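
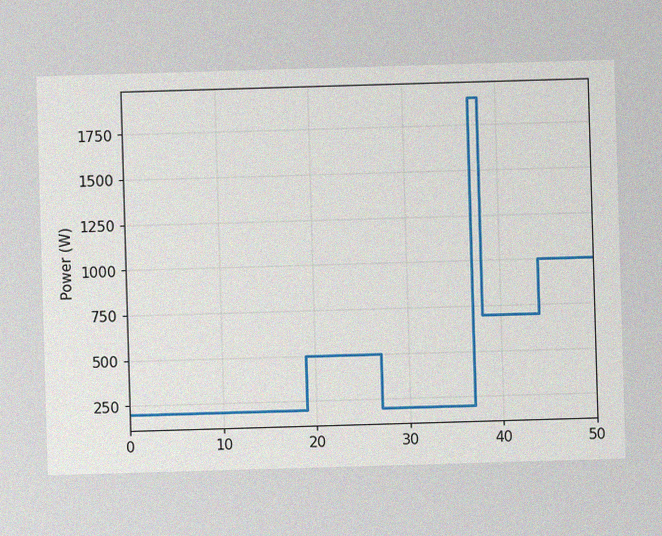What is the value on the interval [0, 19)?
200W

The image has some photo noise and uneven lighting. On [0, 19) the step sits at 200W.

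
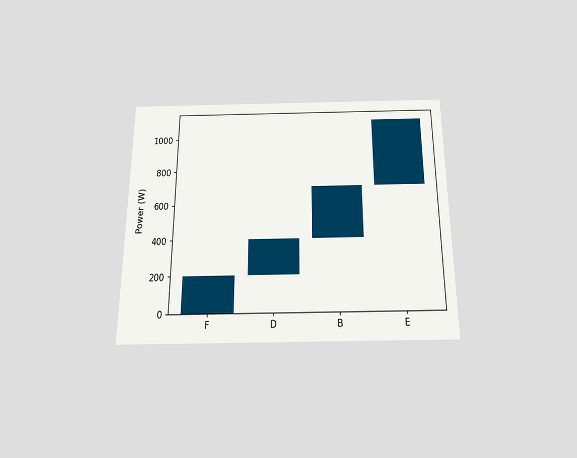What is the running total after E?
The chart is viewed slightly from below. After E the running total reaches 1100W.

1100W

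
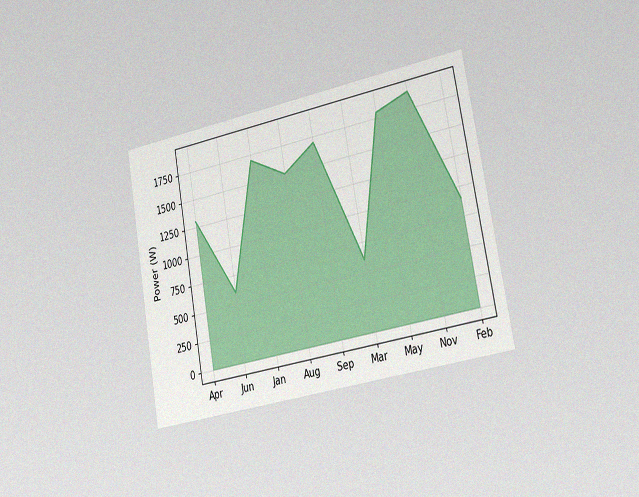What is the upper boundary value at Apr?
The chart is tilted about 10° counter-clockwise and viewed slightly from the right, with some photo noise. At Apr the upper boundary is at 1300W.

1300W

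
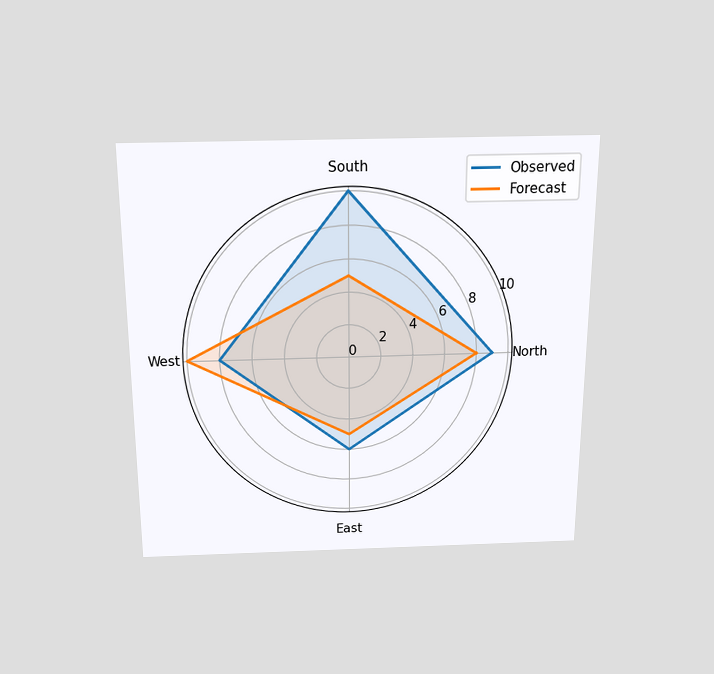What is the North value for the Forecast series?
8

The chart is viewed slightly from above. On the North axis, Forecast reaches 8.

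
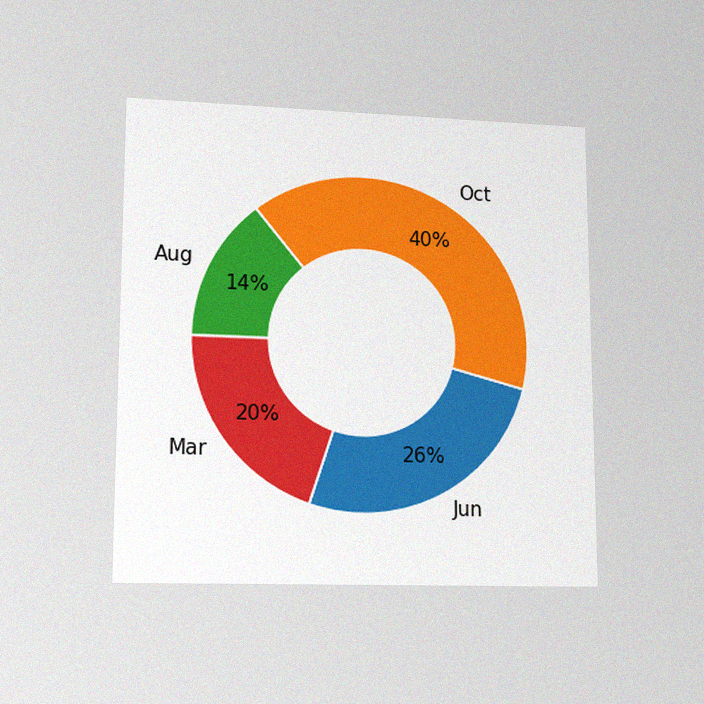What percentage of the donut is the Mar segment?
The chart is viewed at a slight angle, with some photo noise. The Mar segment takes up 20% of the ring.

20%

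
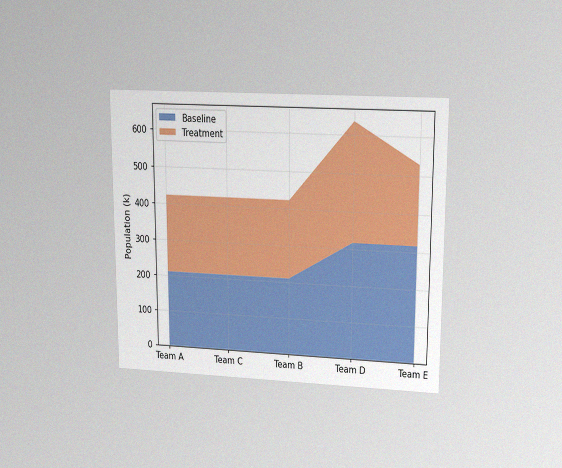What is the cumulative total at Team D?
636k

The chart is viewed at a slight angle, with some photo noise. The stacked total at Team D reaches 636k.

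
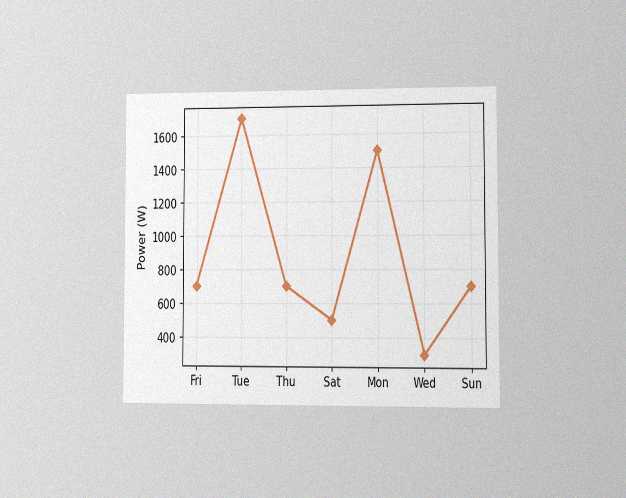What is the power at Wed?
The chart is viewed at a slight angle, with some photo noise. At Wed, the line is at 300W.

300W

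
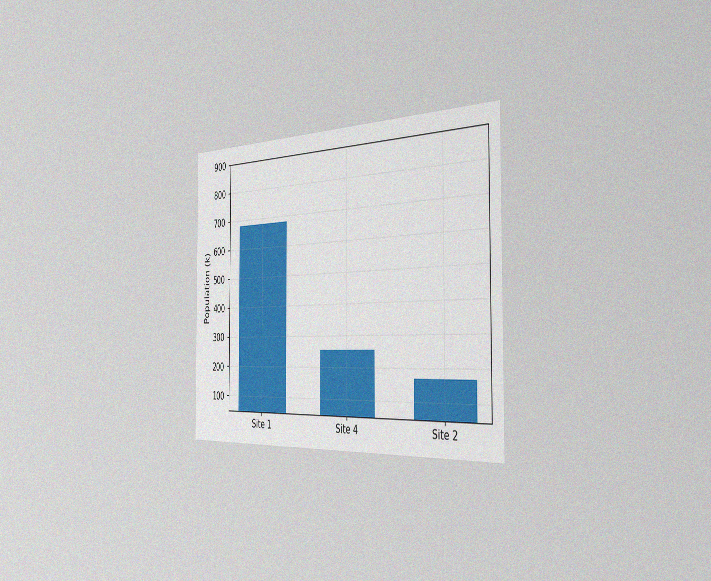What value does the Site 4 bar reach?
The chart is viewed slightly from the right, with some photo noise. Reading along the chart's y-axis, the Site 4 bar reaches 255k.

255k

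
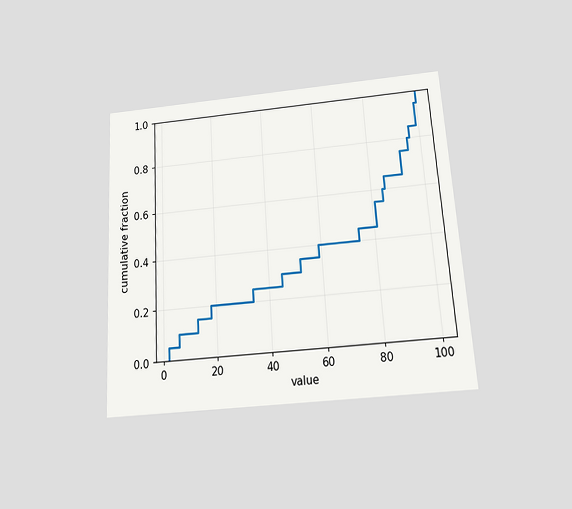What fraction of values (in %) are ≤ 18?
20%

The chart is tilted about 3° counter-clockwise and viewed slightly from below. At x=18 the ECDF step is at 20%.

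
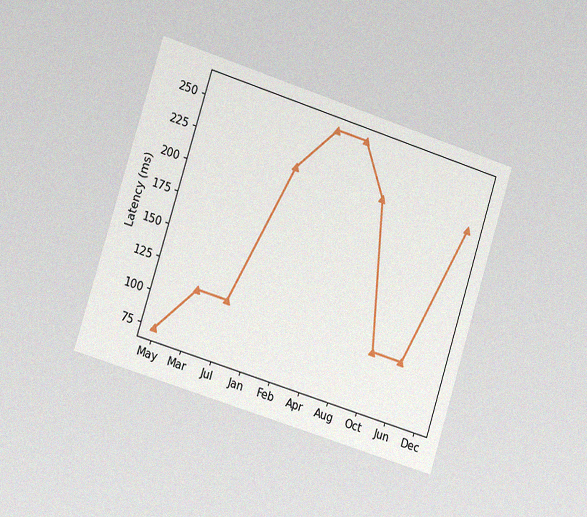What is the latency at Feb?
259ms

The chart is tilted about 17° clockwise and viewed slightly from the left, with some photo noise. At Feb, the line is at 259ms.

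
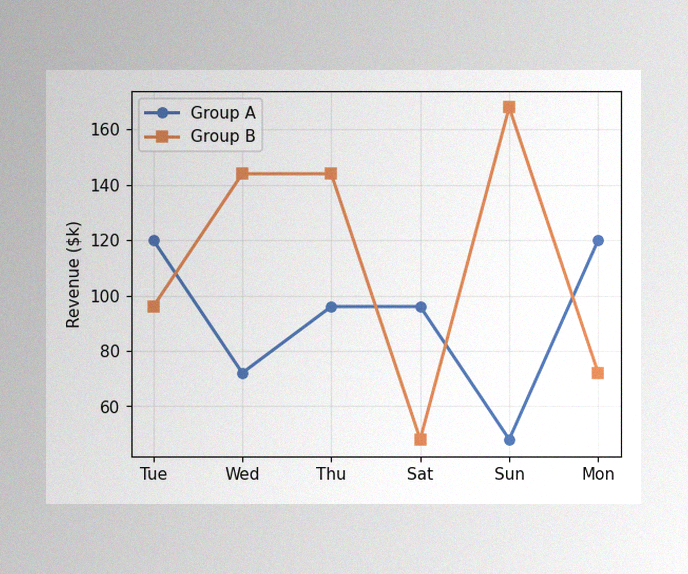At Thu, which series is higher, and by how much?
The image has some photo noise and uneven lighting. At Thu, Group B sits above the other line by $48k.

Group B, by $48k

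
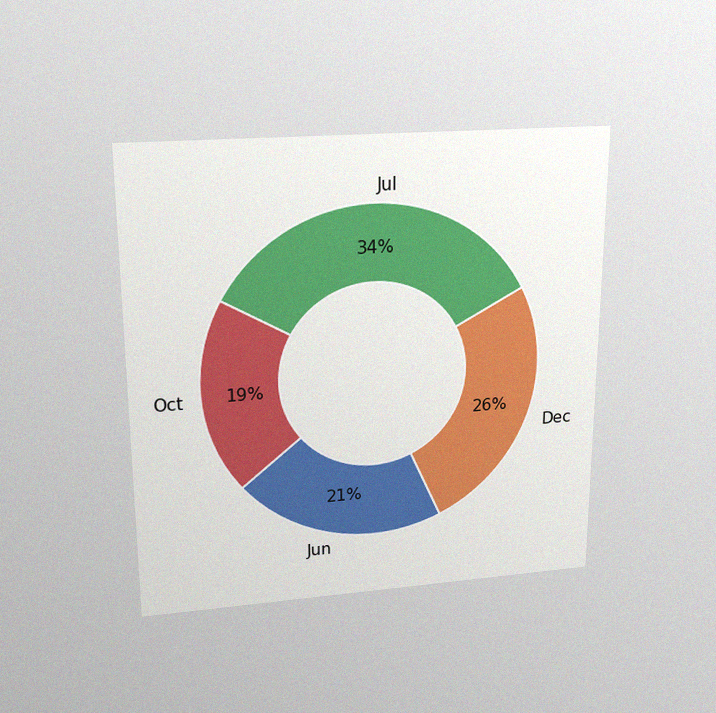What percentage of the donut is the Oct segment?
19%

The chart is viewed slightly from above, with some photo noise. The Oct segment takes up 19% of the ring.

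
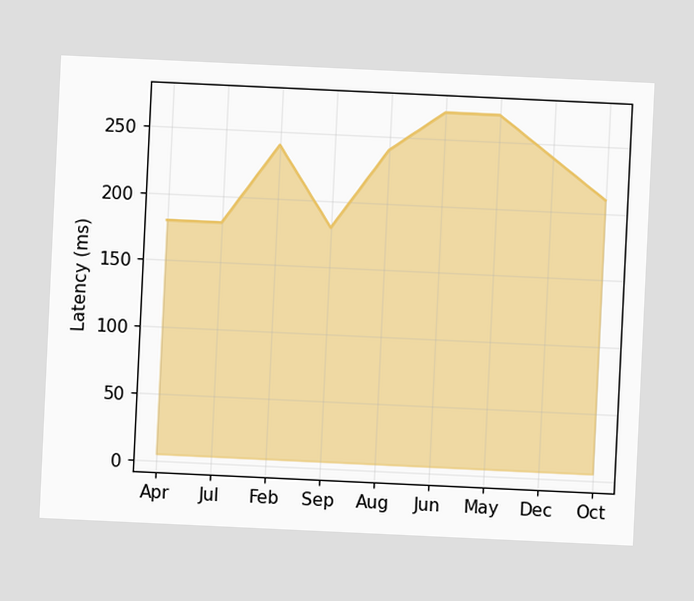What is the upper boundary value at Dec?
The chart is tilted about 3° clockwise. At Dec the upper boundary is at 240ms.

240ms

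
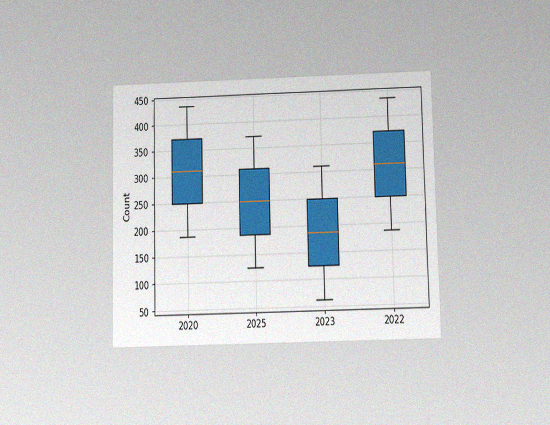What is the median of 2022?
The chart is viewed slightly from below, with some photo noise. The median line in the 2022 box sits at 310.

310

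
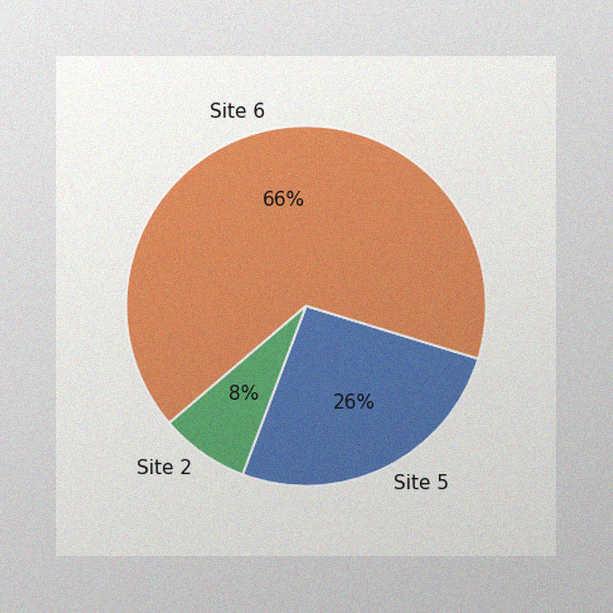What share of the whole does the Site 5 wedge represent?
26%

The image has some photo noise and uneven lighting. The Site 5 slice takes up 26% of the pie.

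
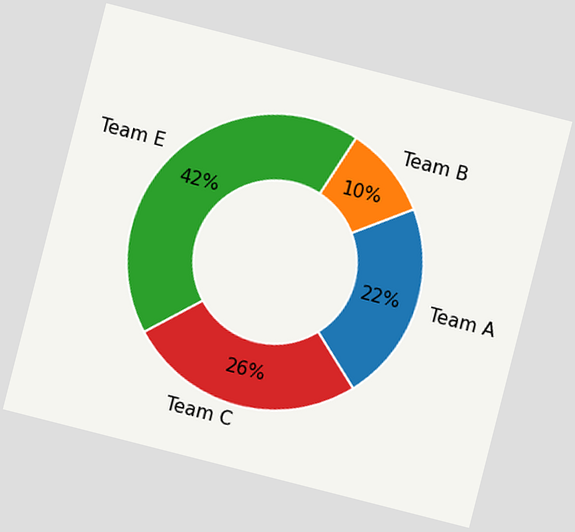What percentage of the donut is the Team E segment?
The chart is tilted about 14° clockwise. The Team E segment takes up 42% of the ring.

42%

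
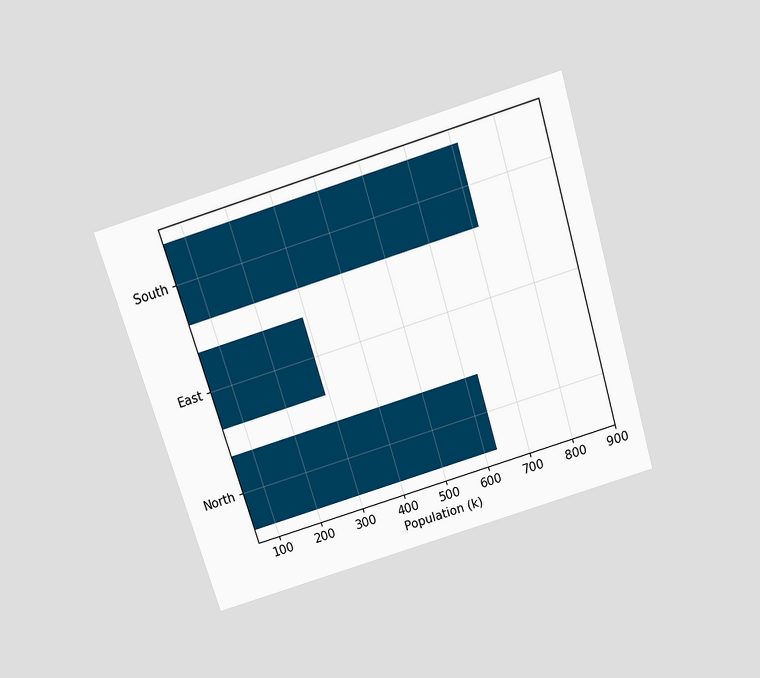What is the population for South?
714k

The chart is tilted about 17° counter-clockwise and viewed slightly from above. Reading along the chart's x-axis, the South bar reaches 714k.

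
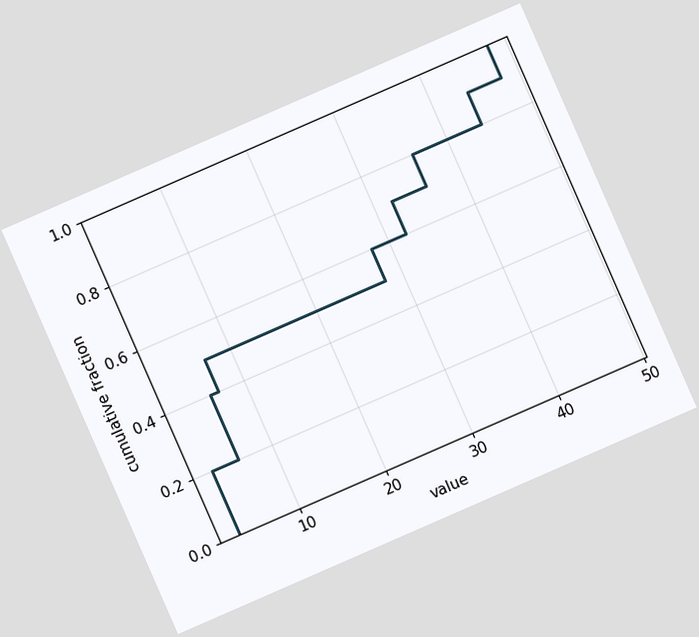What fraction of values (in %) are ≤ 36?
The chart is tilted about 24° counter-clockwise. At x=36 the ECDF step is at 80%.

80%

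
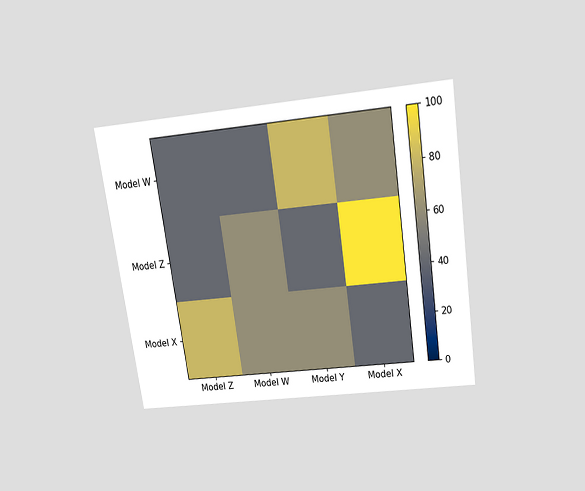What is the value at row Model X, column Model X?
40

The chart is tilted about 8° counter-clockwise and viewed slightly from above. Matching cell (Model X, Model X) against the colorbar gives 40.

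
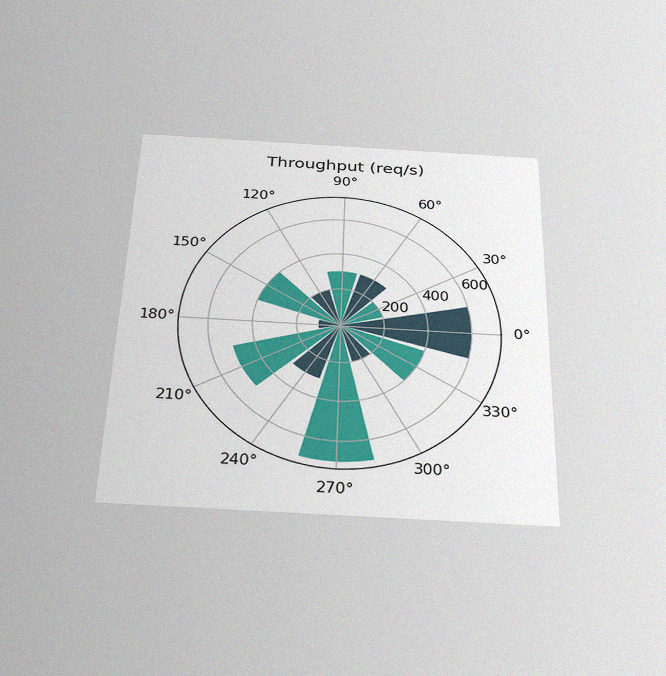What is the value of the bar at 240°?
300req/s

The chart is viewed slightly from below, with some photo noise. The bar at 240° reaches 300req/s on the radial axis.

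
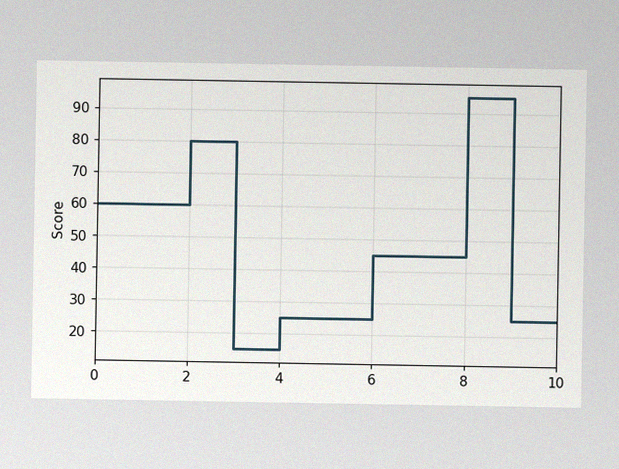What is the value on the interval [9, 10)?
The image has some photo noise and uneven lighting. On [9, 10) the step sits at 25.

25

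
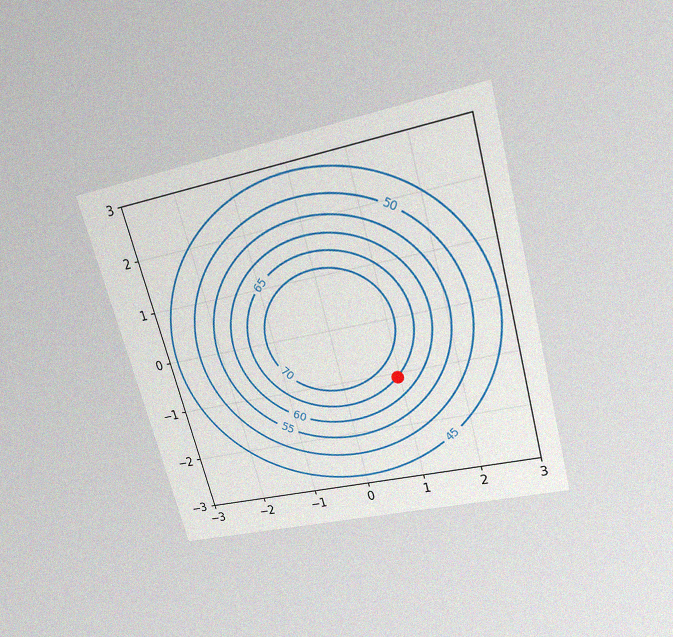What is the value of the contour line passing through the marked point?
The chart is tilted about 15° counter-clockwise and viewed slightly from above, with some photo noise. The marked point sits on the contour labelled 65.

65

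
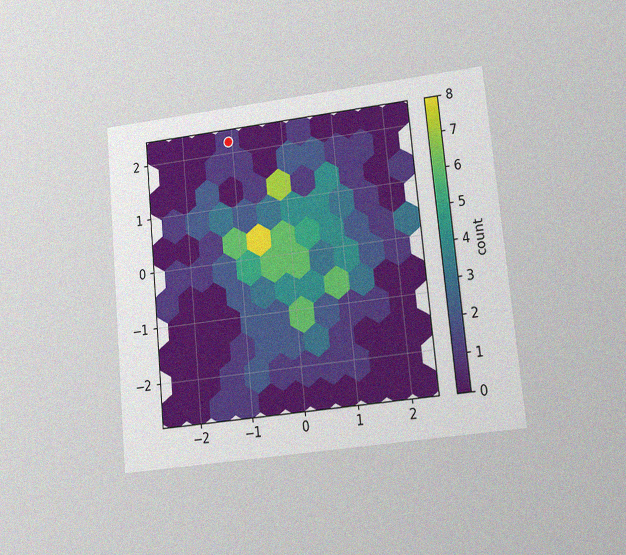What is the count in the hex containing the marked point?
1

The chart is tilted about 6° counter-clockwise and viewed at a slight angle, with some photo noise. The marked hex reads 1 on the colorbar.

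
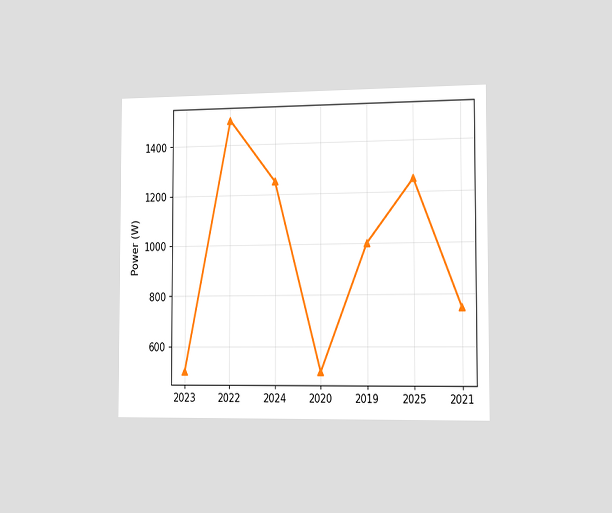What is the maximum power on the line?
The chart is viewed slightly from the right. The highest point is at 2022, and reading across to the y-axis gives 1500W.

1500W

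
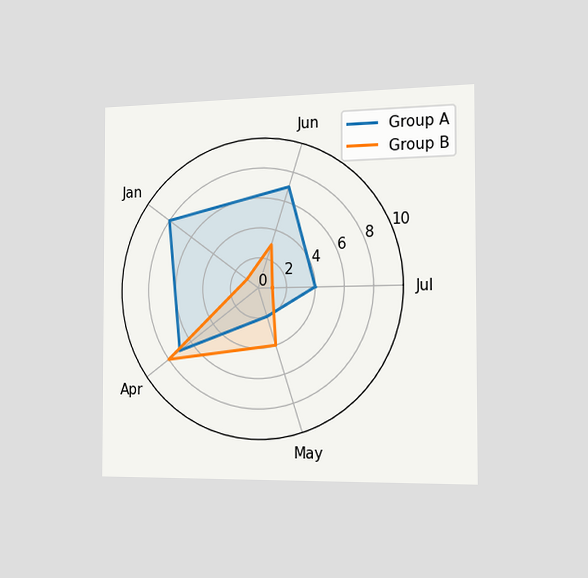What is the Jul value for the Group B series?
1

The chart is viewed slightly from the right. On the Jul axis, Group B reaches 1.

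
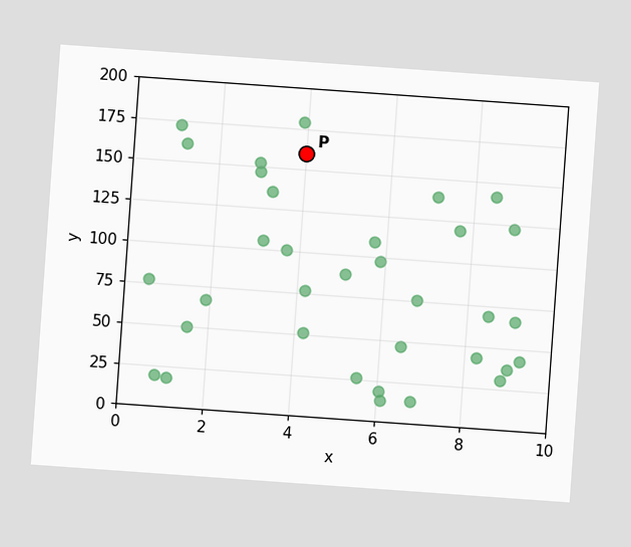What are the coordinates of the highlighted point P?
The chart is tilted about 4° clockwise. Following the gridlines from P to each axis, P sits at (4, 160).

(4, 160)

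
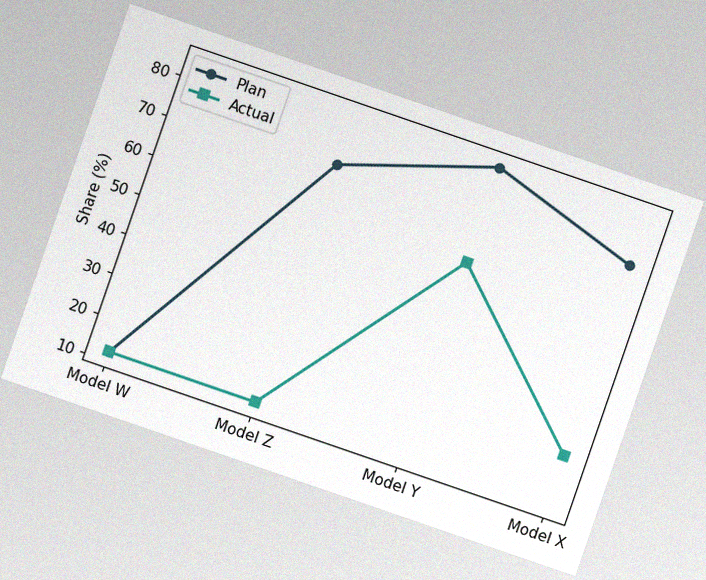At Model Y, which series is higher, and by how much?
The chart is tilted about 19° clockwise, with some photo noise. At Model Y, Plan sits above the other line by 24%.

Plan, by 24%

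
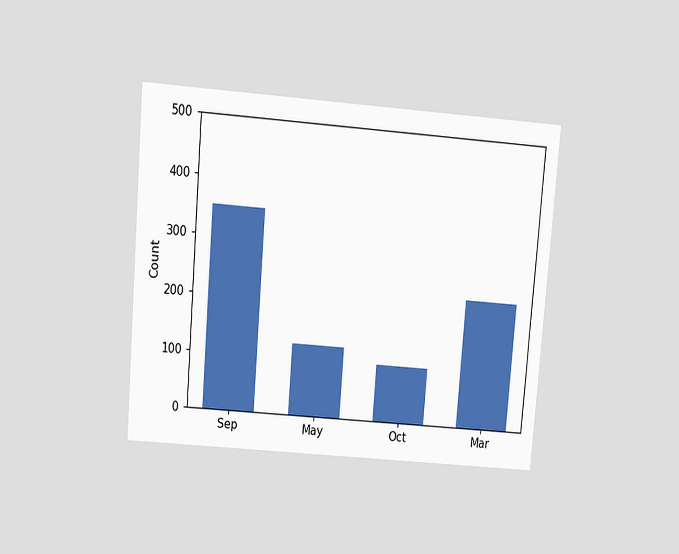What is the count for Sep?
350

The chart is tilted about 5° clockwise and viewed slightly from above. Reading along the chart's y-axis, the Sep bar reaches 350.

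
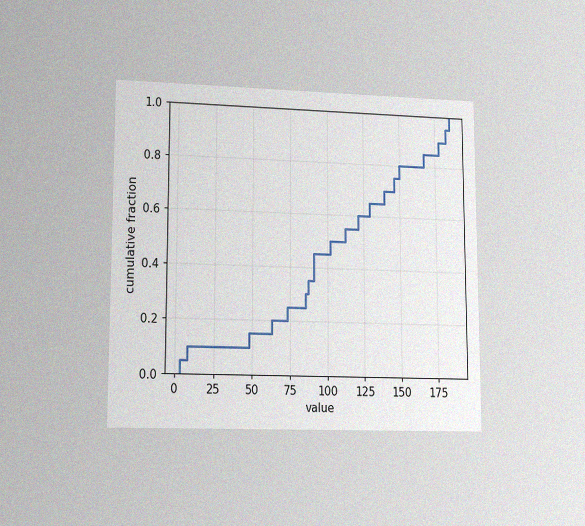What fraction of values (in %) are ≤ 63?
20%

The chart is viewed at a slight angle, with some photo noise. At x=63 the ECDF step is at 20%.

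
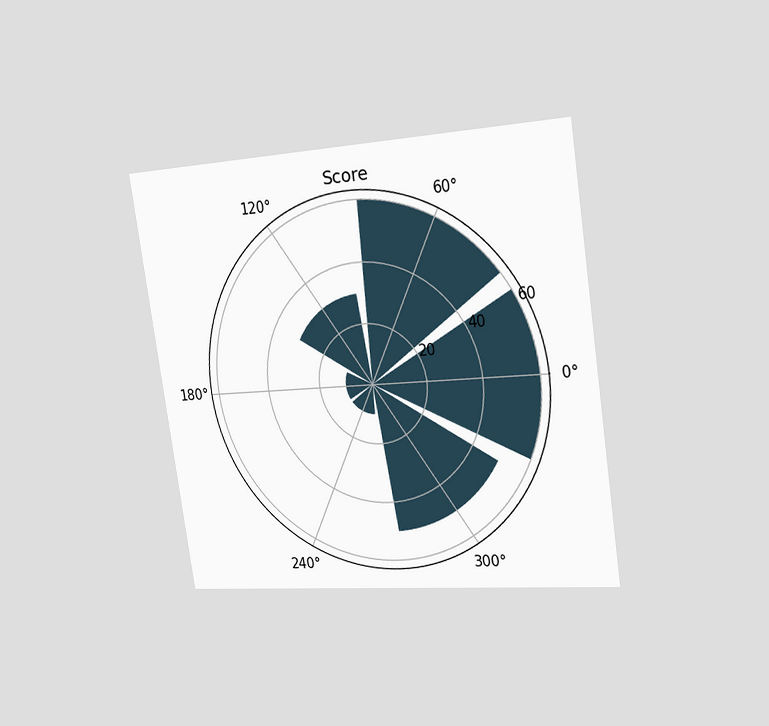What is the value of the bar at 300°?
The chart is tilted about 9° counter-clockwise and viewed slightly from the right. The bar at 300° reaches 50 on the radial axis.

50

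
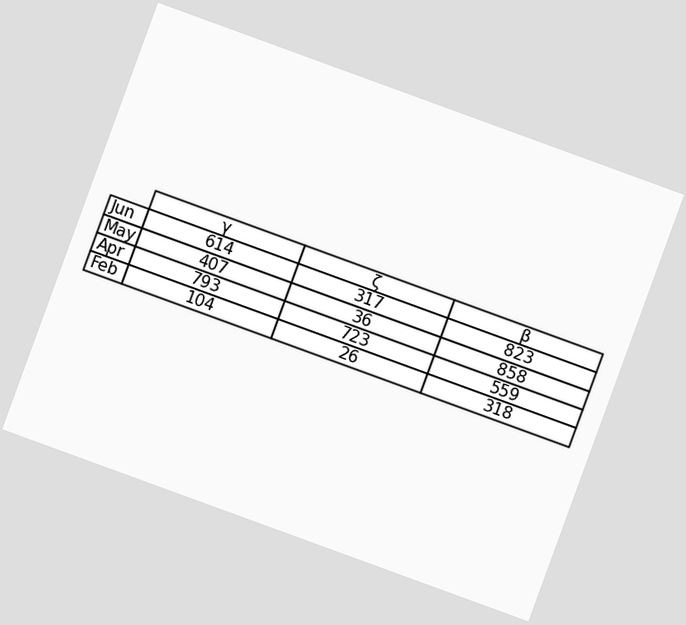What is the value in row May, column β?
858

The chart is tilted about 20° clockwise. The (May, β) cell reads 858.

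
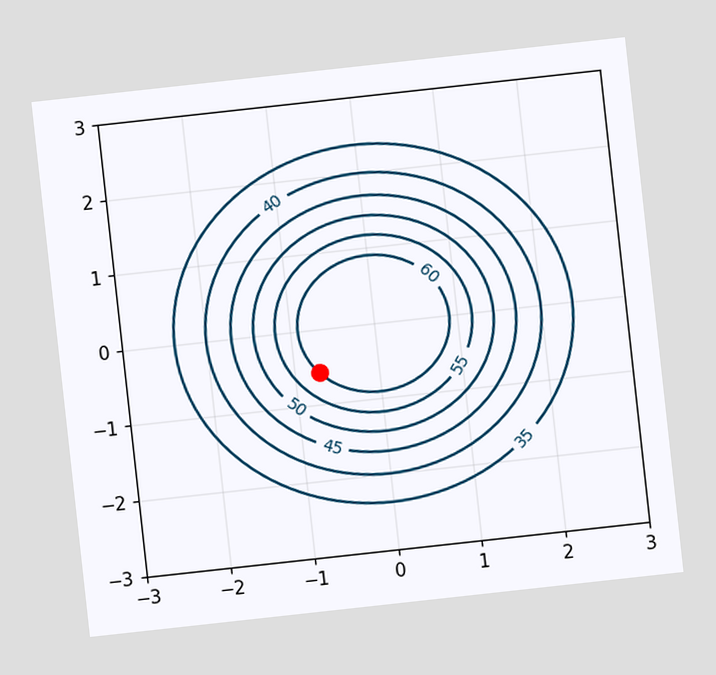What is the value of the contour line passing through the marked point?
60

The chart is tilted about 6° counter-clockwise. The marked point sits on the contour labelled 60.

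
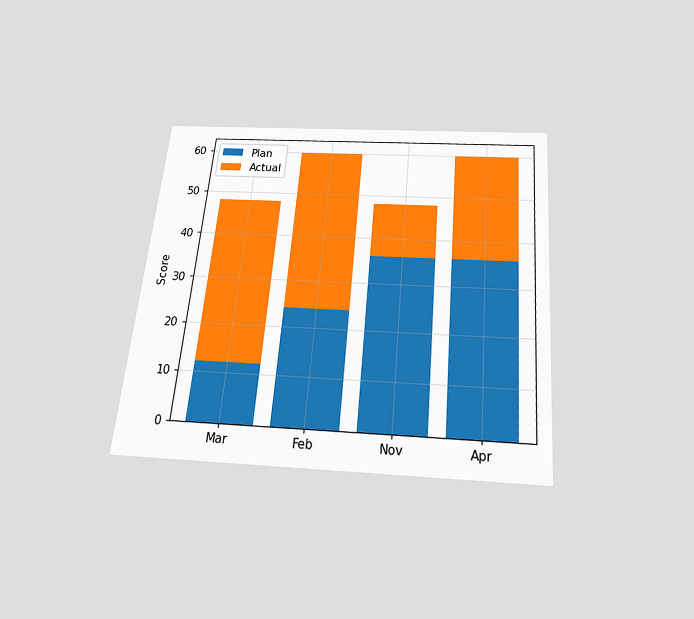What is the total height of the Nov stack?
48

The chart is tilted about 5° clockwise and viewed slightly from below. The Nov stack's top reaches 48 on the y-axis.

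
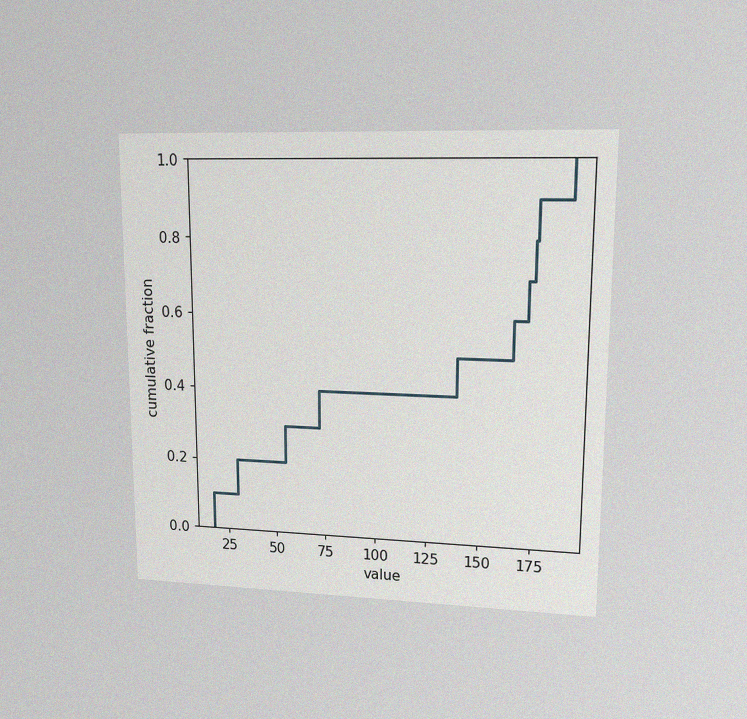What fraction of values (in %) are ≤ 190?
100%

The chart is viewed at a slight angle, with some photo noise. At x=190 the ECDF step is at 100%.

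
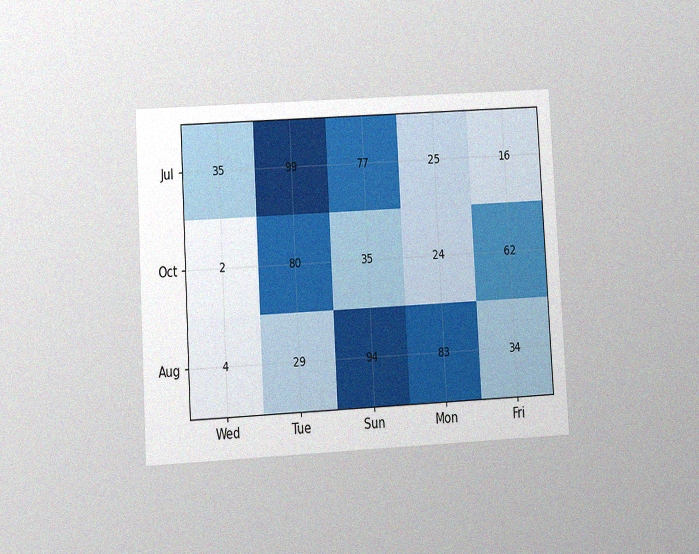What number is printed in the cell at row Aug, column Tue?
The chart is tilted about 3° counter-clockwise and viewed at a slight angle, with some photo noise. The (Aug, Tue) cell reads 29.

29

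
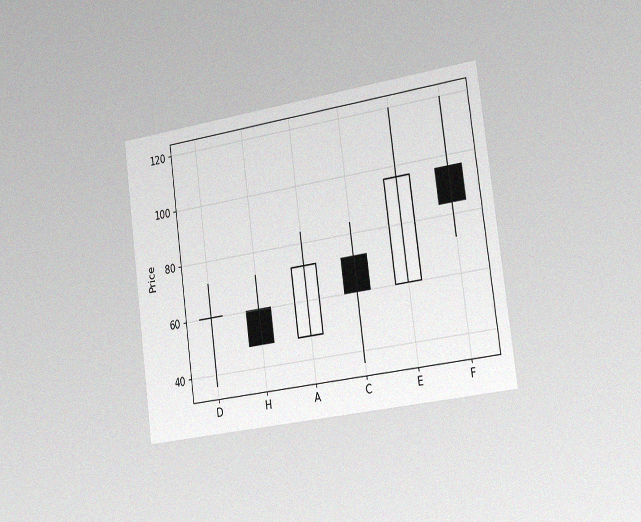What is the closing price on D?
The chart is tilted about 8° counter-clockwise and viewed slightly from the right, with some photo noise. The D candle closes at 60.

60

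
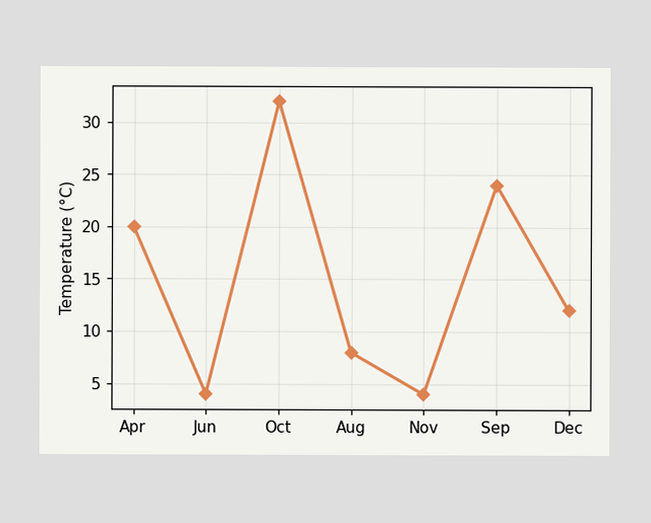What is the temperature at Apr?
At Apr, the line is at 20°C.

20°C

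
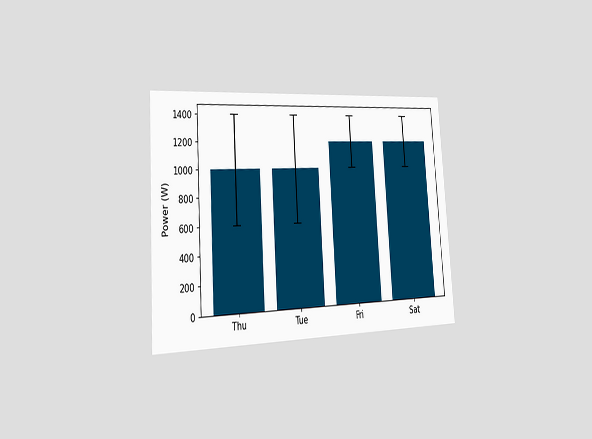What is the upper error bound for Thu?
The chart is tilted about 4° counter-clockwise and viewed slightly from the left. The Thu bar's upper whisker reaches 1400W.

1400W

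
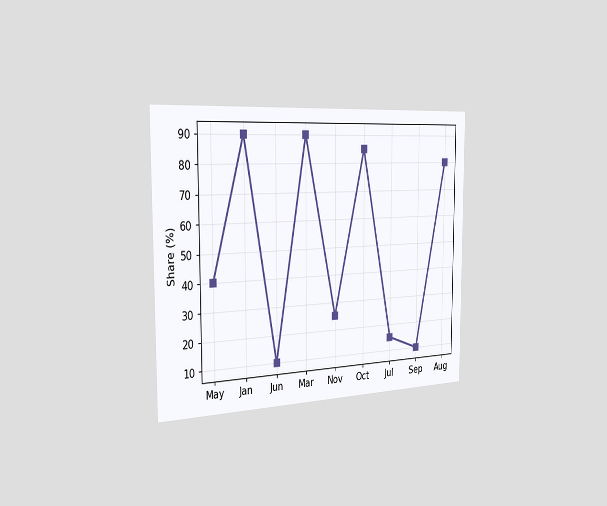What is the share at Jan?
90%

The chart is viewed slightly from the left. At Jan, the line is at 90%.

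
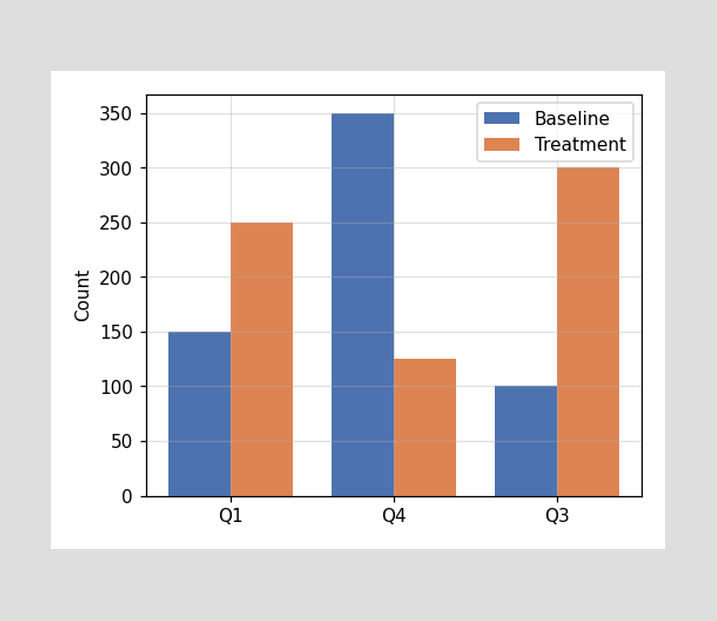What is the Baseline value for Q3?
The Baseline bar at Q3 reaches 100 on the y-axis.

100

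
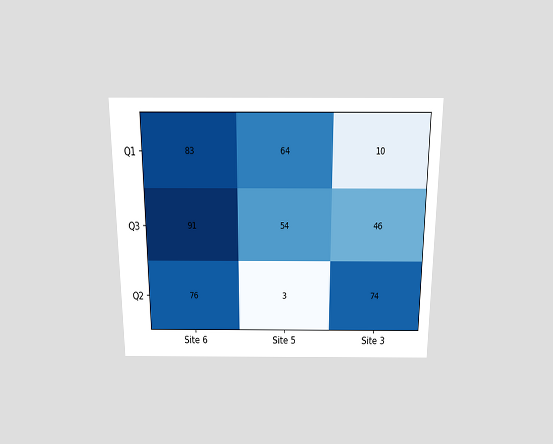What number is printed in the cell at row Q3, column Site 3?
46

The chart is viewed slightly from above. The (Q3, Site 3) cell reads 46.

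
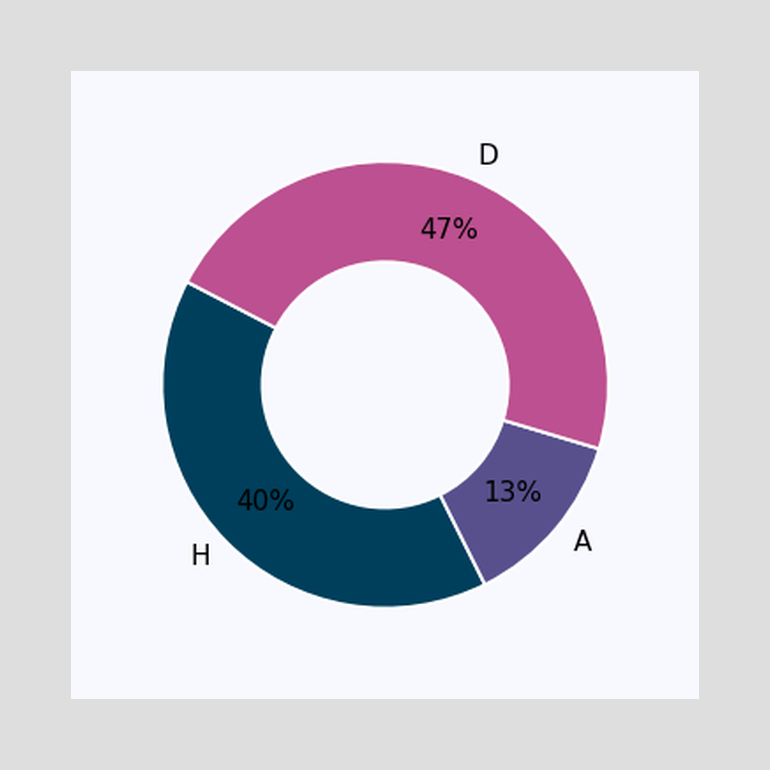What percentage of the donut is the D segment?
The D segment takes up 47% of the ring.

47%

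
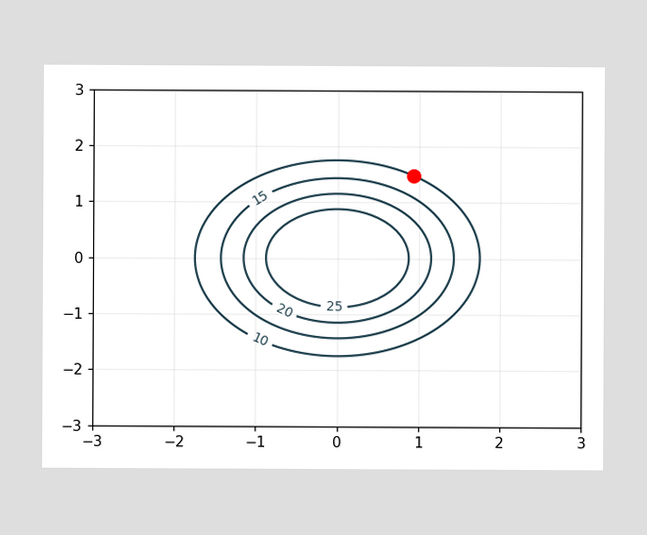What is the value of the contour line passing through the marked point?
The marked point sits on the contour labelled 10.

10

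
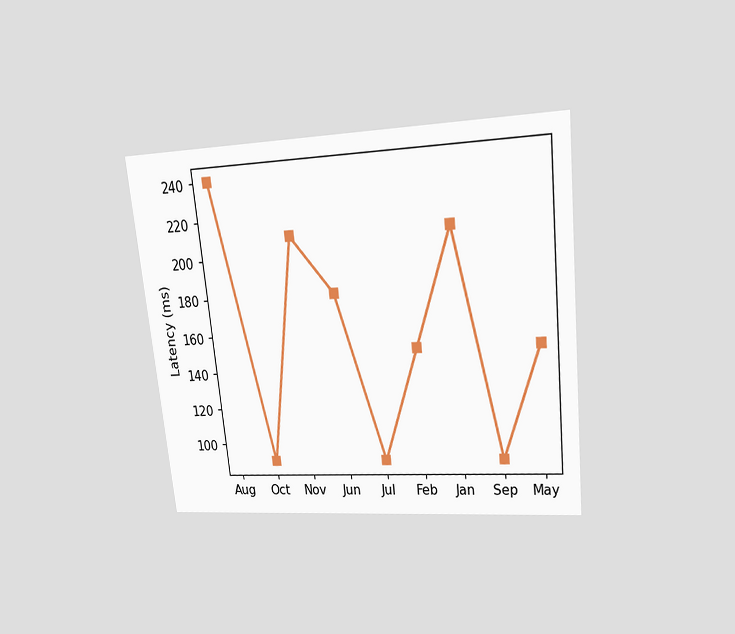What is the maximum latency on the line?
The chart is tilted about 6° counter-clockwise and viewed at a slight angle. The highest point is at Aug, and reading across to the y-axis gives 240ms.

240ms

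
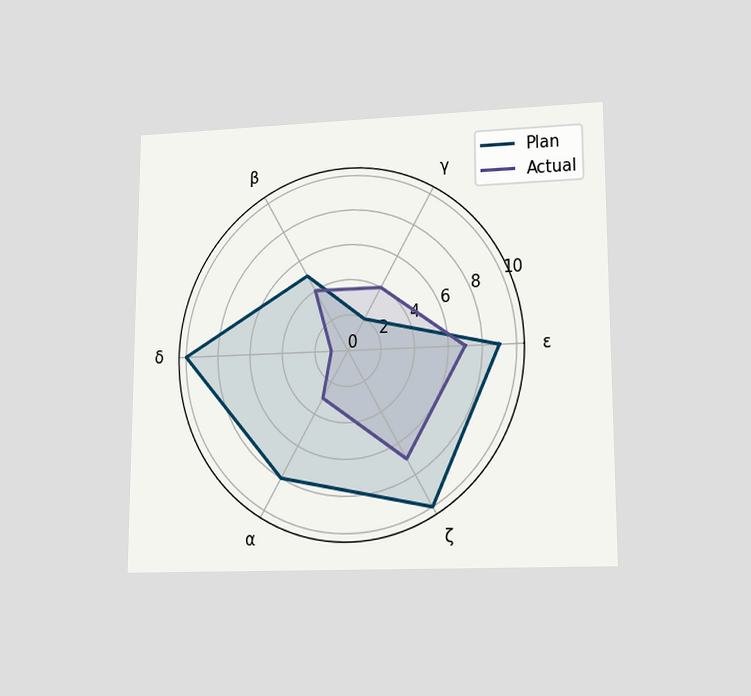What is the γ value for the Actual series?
4

The chart is viewed at a slight angle. On the γ axis, Actual reaches 4.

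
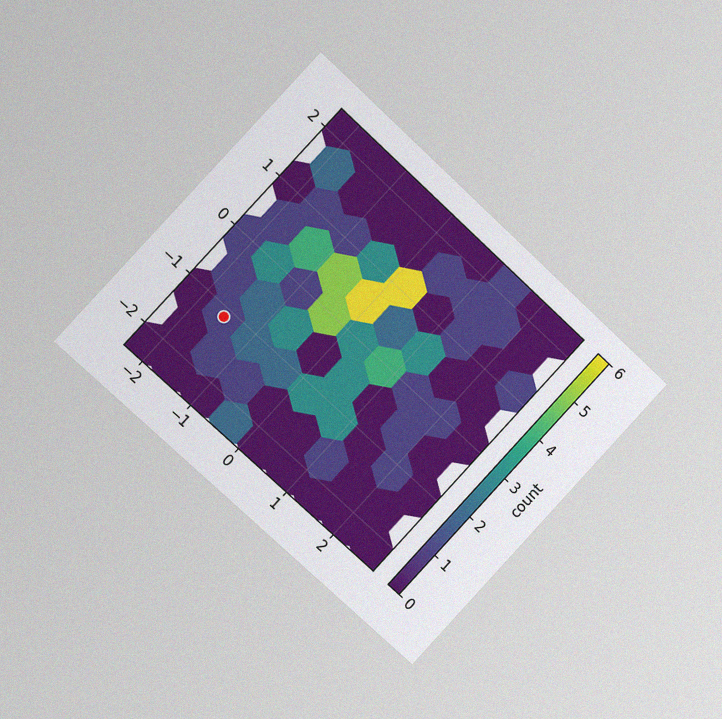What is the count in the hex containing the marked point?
1

The chart is tilted about 43° clockwise and viewed slightly from the left, with some photo noise. The marked hex reads 1 on the colorbar.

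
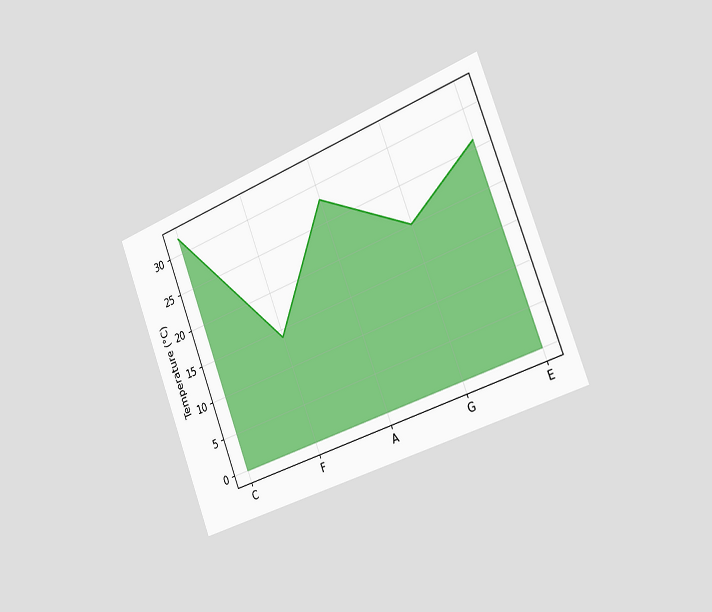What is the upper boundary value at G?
The chart is tilted about 21° counter-clockwise and viewed slightly from the right. At G the upper boundary is at 20°C.

20°C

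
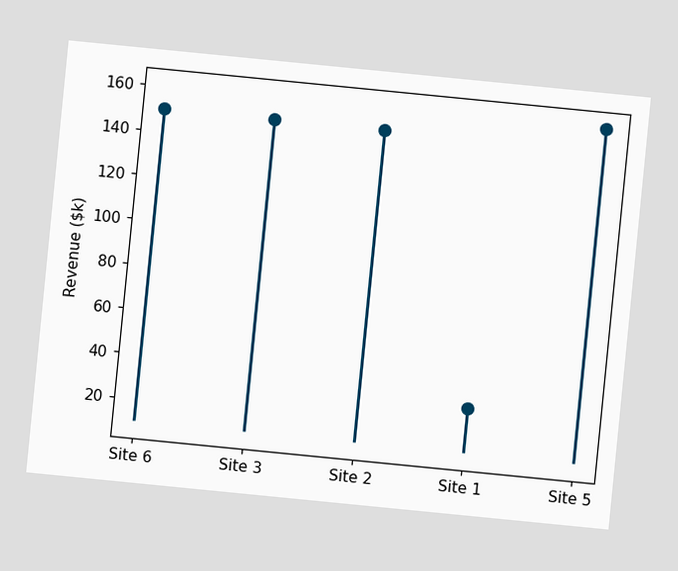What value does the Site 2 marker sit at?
$150k

The chart is tilted about 6° clockwise. The Site 2 marker sits at $150k.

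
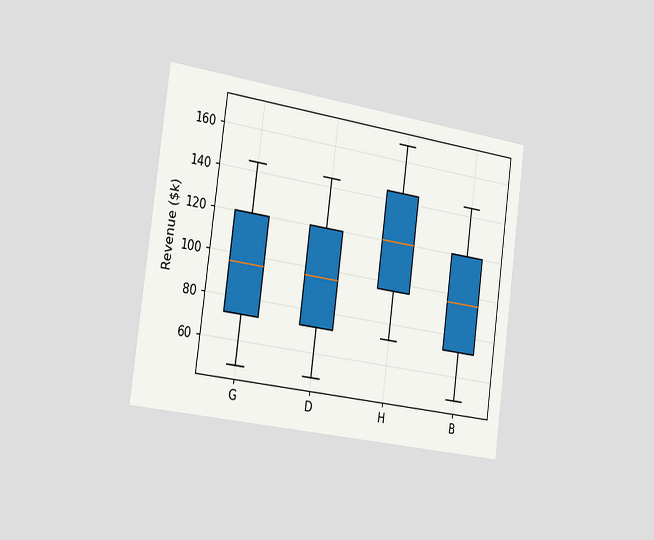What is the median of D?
The chart is tilted about 8° clockwise and viewed slightly from the left. The median line in the D box sits at $96k.

$96k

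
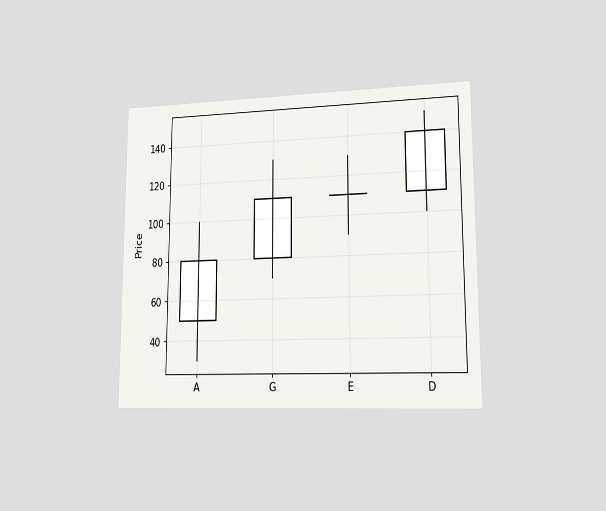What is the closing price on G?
The chart is viewed at a slight angle. The G candle closes at 110.

110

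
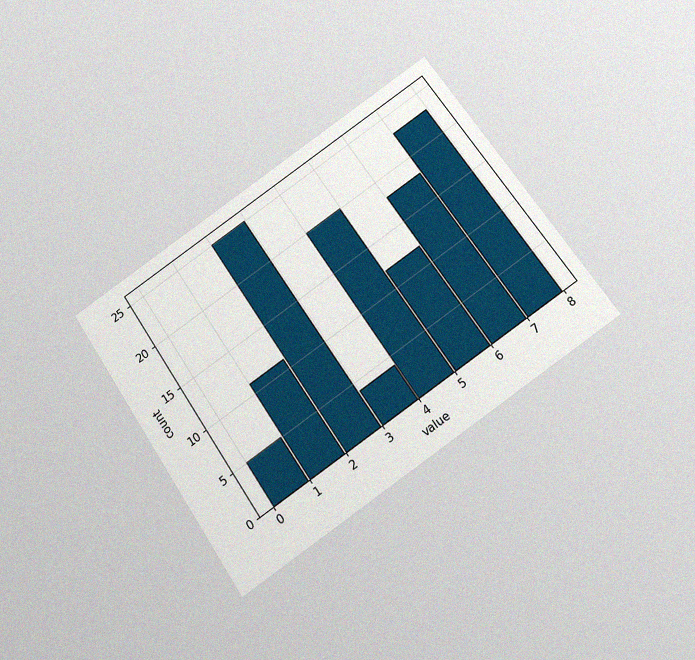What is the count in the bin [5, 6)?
The chart is tilted about 34° counter-clockwise and viewed slightly from below, with some photo noise. The [5, 6) bin has height 12.

12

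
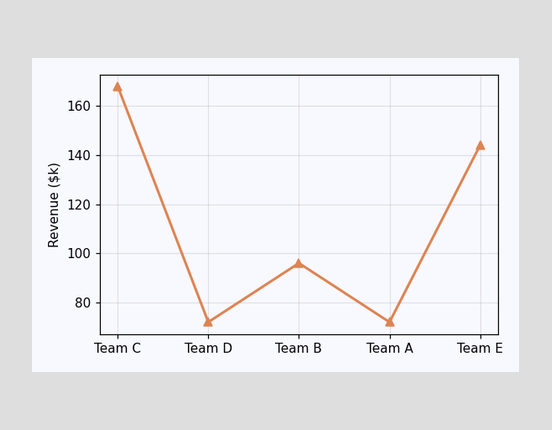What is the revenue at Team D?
At Team D, the line is at $72k.

$72k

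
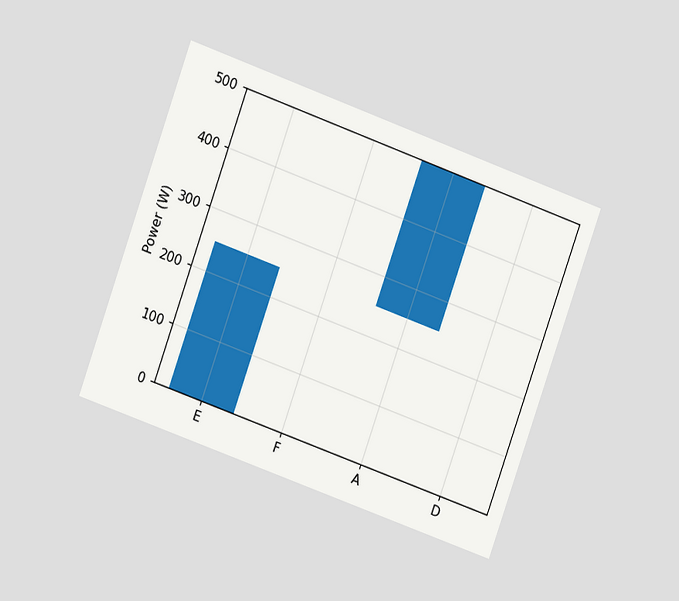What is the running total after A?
The chart is tilted about 20° clockwise and viewed at a slight angle. After A the running total reaches 500W.

500W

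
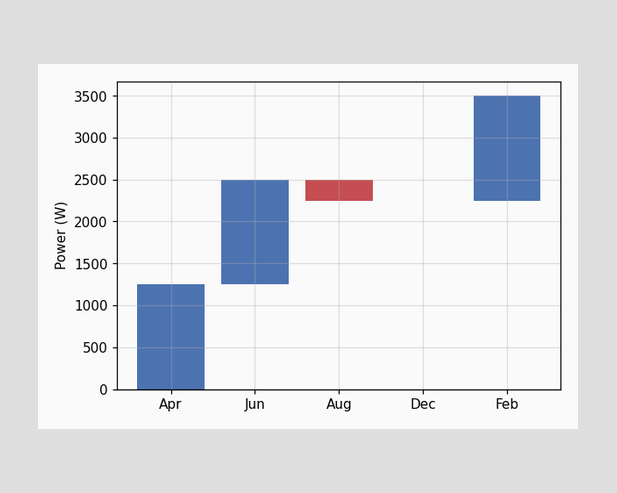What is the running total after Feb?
After Feb the running total reaches 3500W.

3500W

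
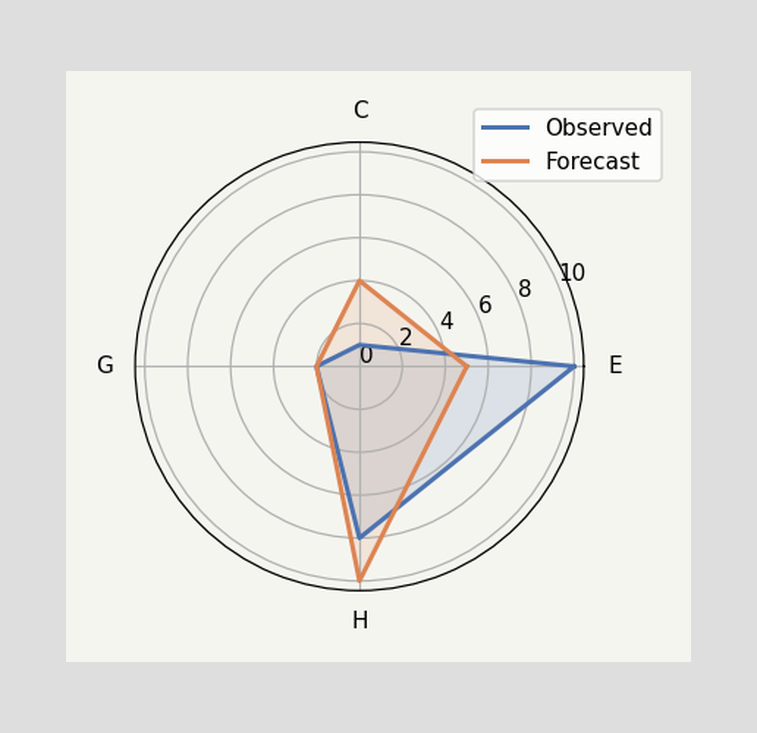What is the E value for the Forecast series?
5

On the E axis, Forecast reaches 5.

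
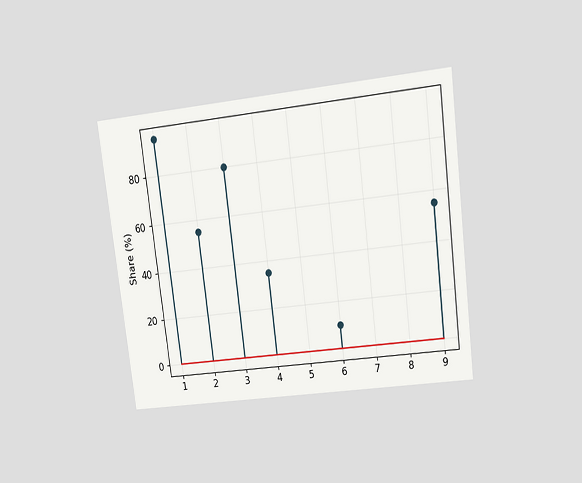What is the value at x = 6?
10%

The chart is tilted about 7° counter-clockwise and viewed at a slight angle. The stem at x=6 reaches 10%.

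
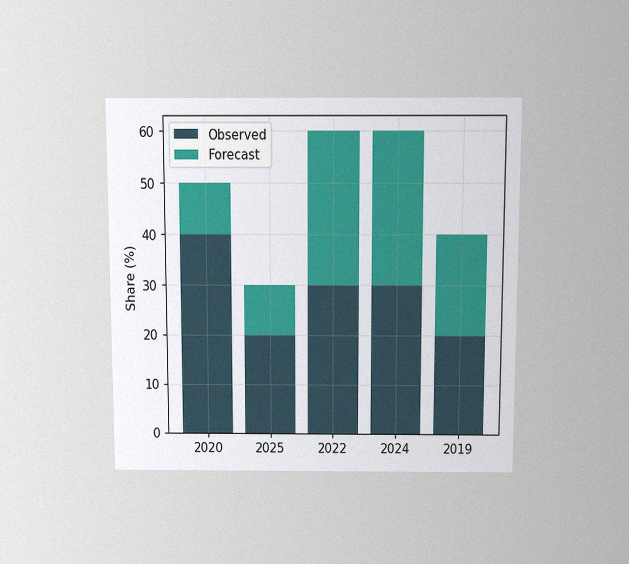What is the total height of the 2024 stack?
60%

The chart is viewed slightly from above, with some photo noise. The 2024 stack's top reaches 60% on the y-axis.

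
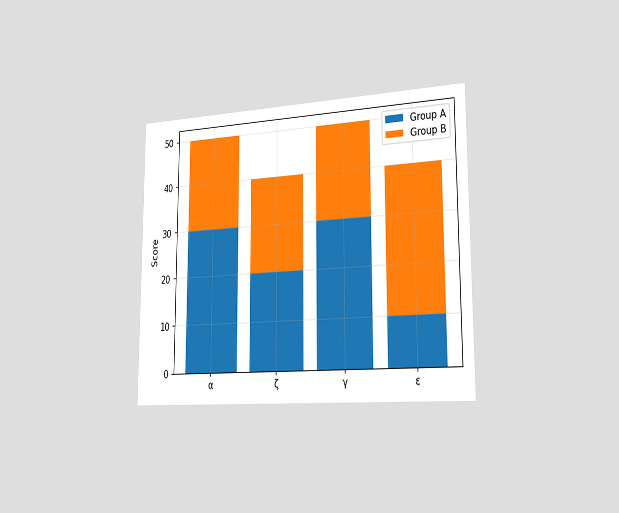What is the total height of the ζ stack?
40

The chart is viewed slightly from the right. The ζ stack's top reaches 40 on the y-axis.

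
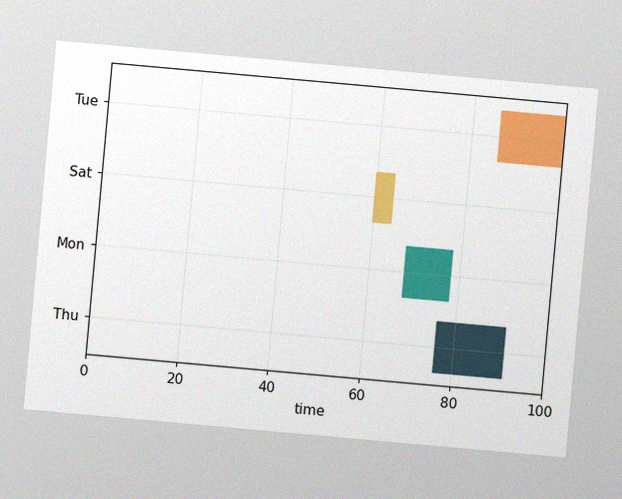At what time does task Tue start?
The chart is tilted about 5° clockwise, with some photo noise. The Tue bar begins at t=86.

86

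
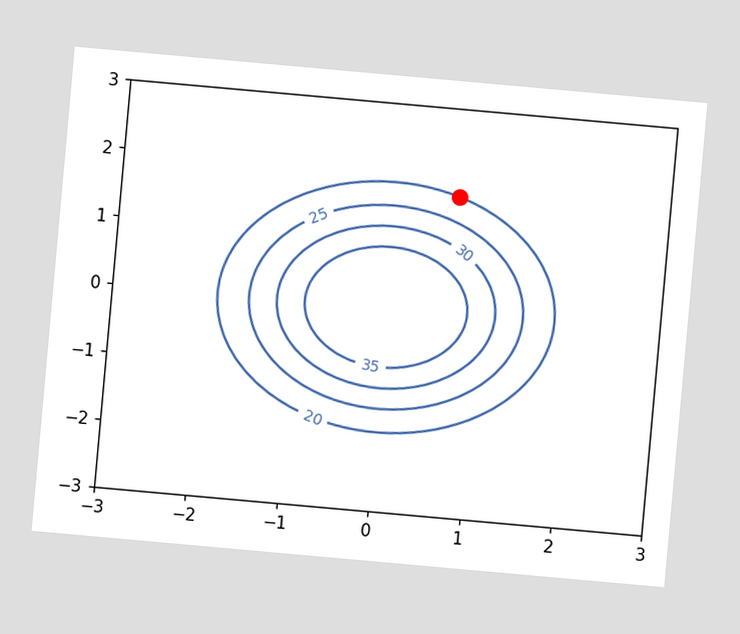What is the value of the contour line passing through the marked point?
The chart is tilted about 5° clockwise. The marked point sits on the contour labelled 20.

20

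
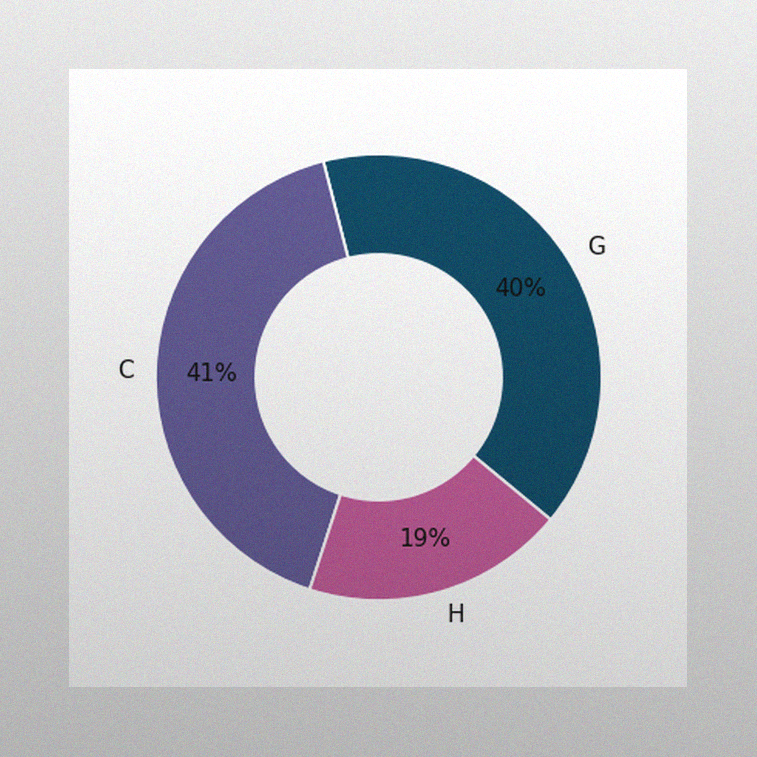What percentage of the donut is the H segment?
The image has some photo noise and uneven lighting. The H segment takes up 19% of the ring.

19%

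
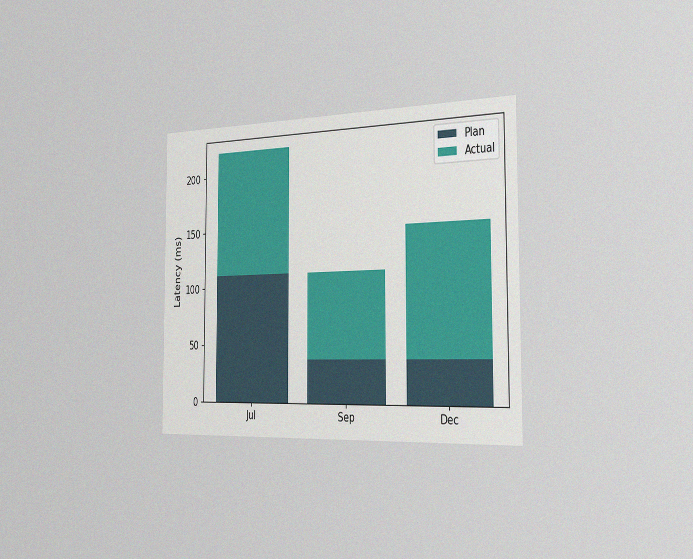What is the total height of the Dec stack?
The chart is viewed slightly from the right, with some photo noise. The Dec stack's top reaches 148ms on the y-axis.

148ms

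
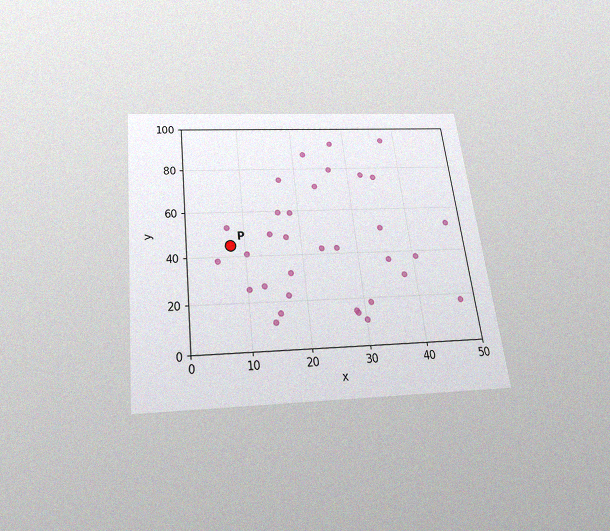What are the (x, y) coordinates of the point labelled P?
(7.5, 45)

The chart is tilted about 7° counter-clockwise and viewed slightly from below, with some photo noise. Following the gridlines from P to each axis, P sits at (7.5, 45).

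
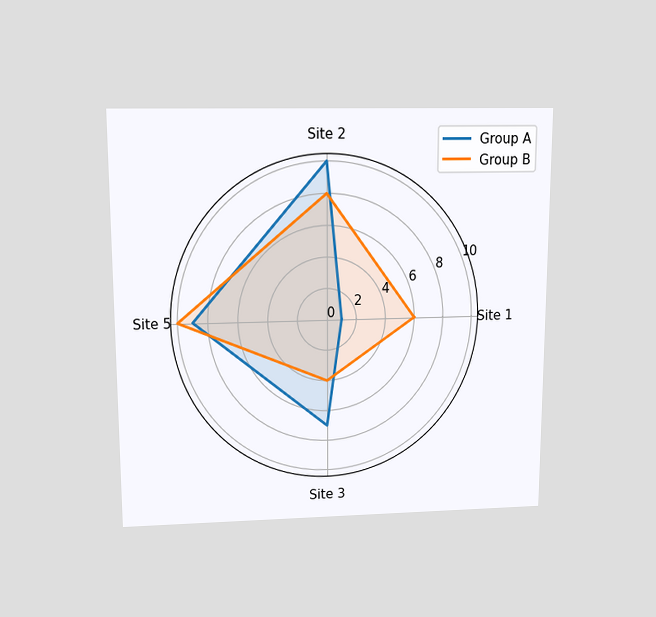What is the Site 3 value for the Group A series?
7

The chart is viewed slightly from above. On the Site 3 axis, Group A reaches 7.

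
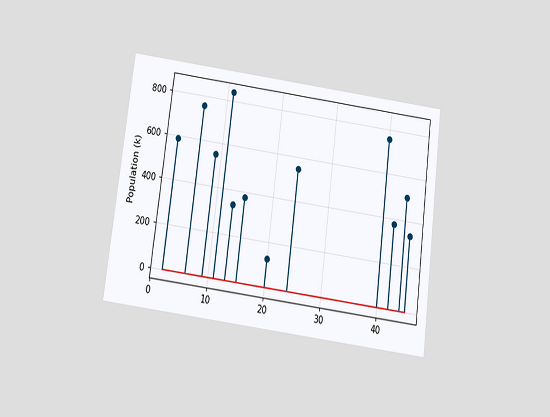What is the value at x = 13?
336k

The chart is tilted about 7° clockwise and viewed slightly from below. The stem at x=13 reaches 336k.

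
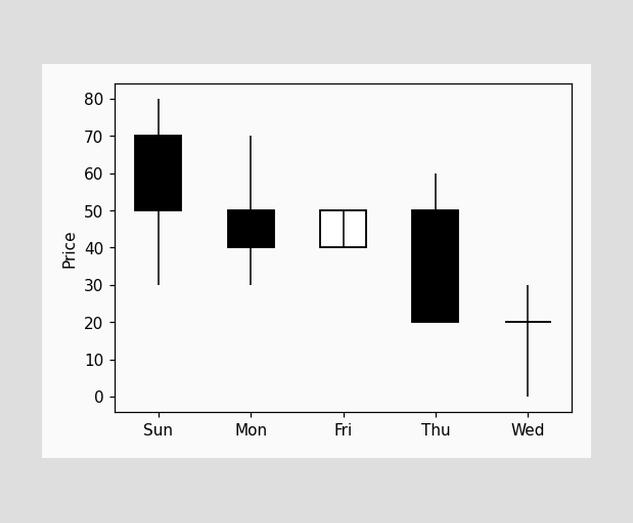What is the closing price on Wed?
20

The Wed candle closes at 20.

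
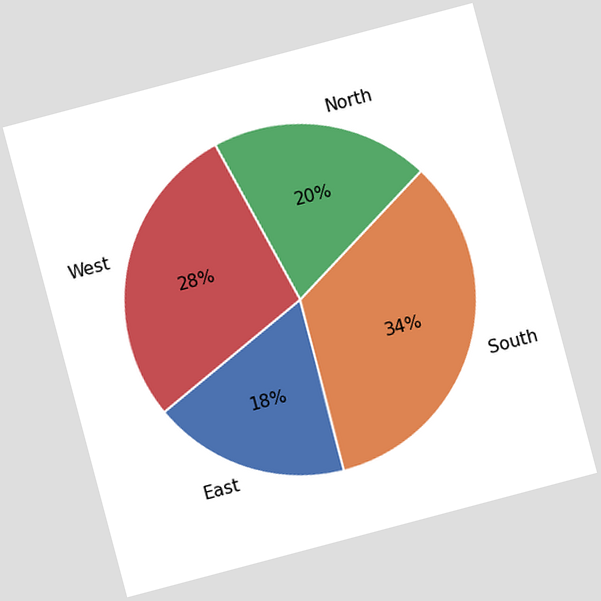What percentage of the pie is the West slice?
The chart is tilted about 15° counter-clockwise. The West slice takes up 28% of the pie.

28%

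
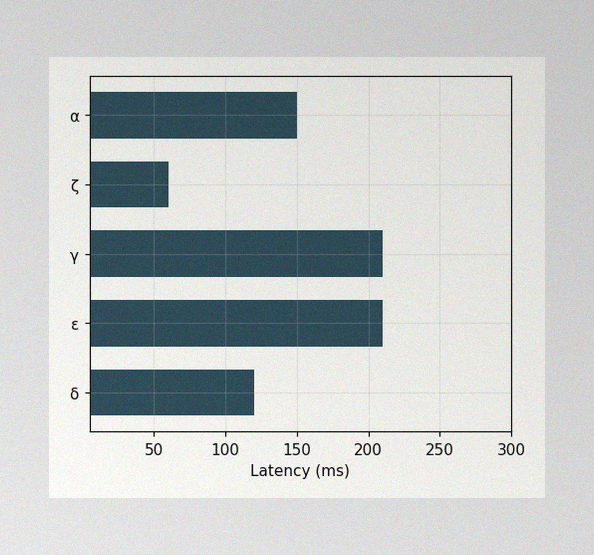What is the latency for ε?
210ms

The image has some photo noise and uneven lighting. Reading along the chart's x-axis, the ε bar reaches 210ms.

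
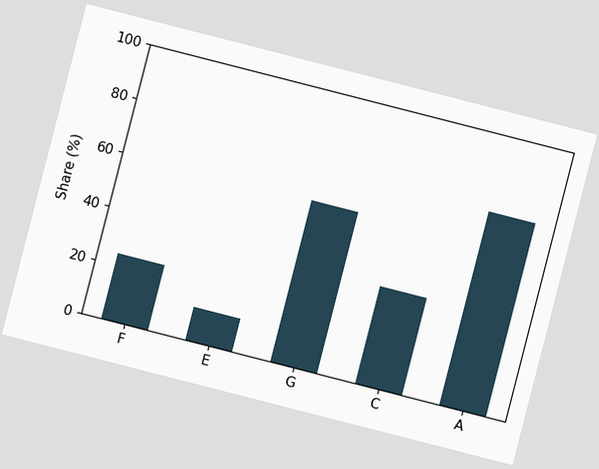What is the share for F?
24%

The chart is tilted about 14° clockwise. Reading along the chart's y-axis, the F bar reaches 24%.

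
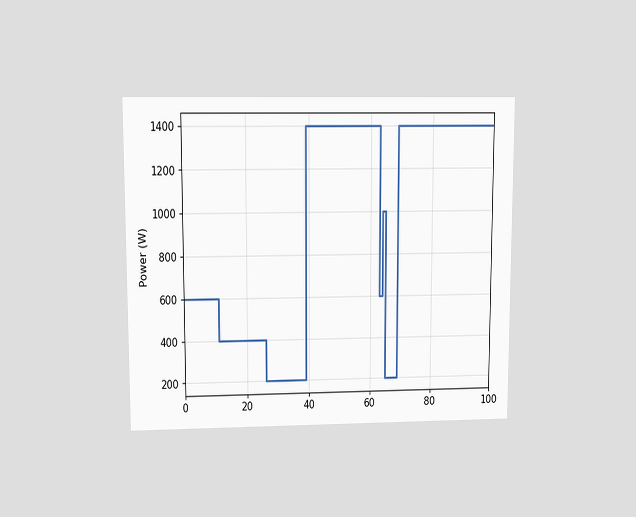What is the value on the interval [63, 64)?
The chart is viewed at a slight angle. On [63, 64) the step sits at 600W.

600W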